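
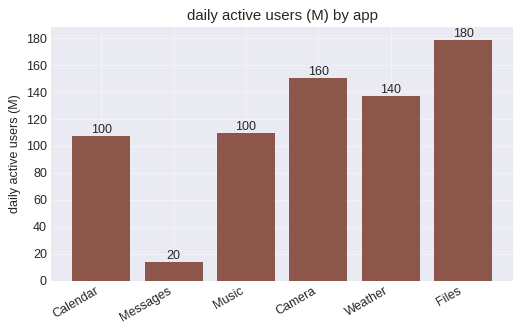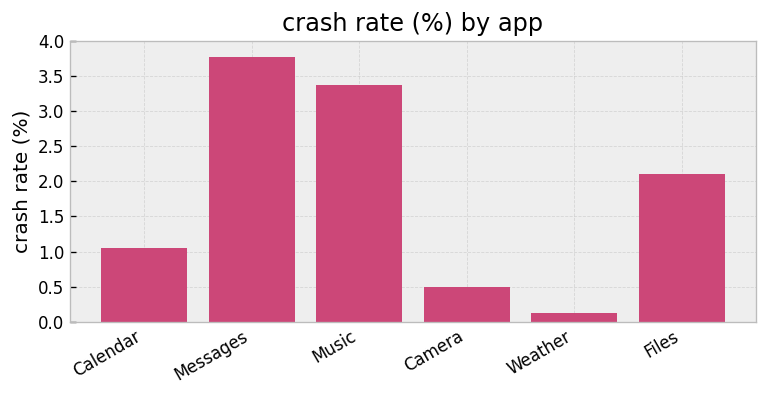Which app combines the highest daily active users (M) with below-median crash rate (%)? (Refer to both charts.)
Camera

Chart 2 median crash rate (%) ≈ 1.5; below-median apps: Calendar, Camera, Weather. Among those, Camera has the highest daily active users (M) (≈ 160).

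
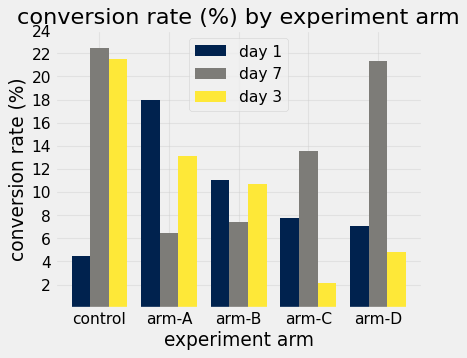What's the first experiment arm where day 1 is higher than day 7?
arm-A

control: day 1 ≈ 4 vs day 7 ≈ 22 (not yet); arm-A: day 1 ≈ 18 vs day 7 ≈ 6 (first crossover).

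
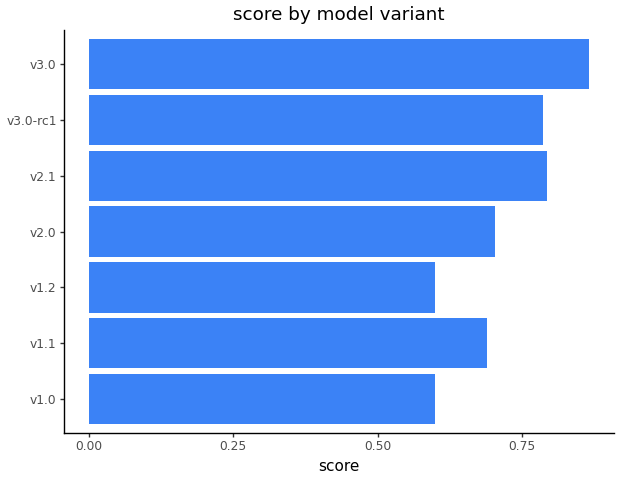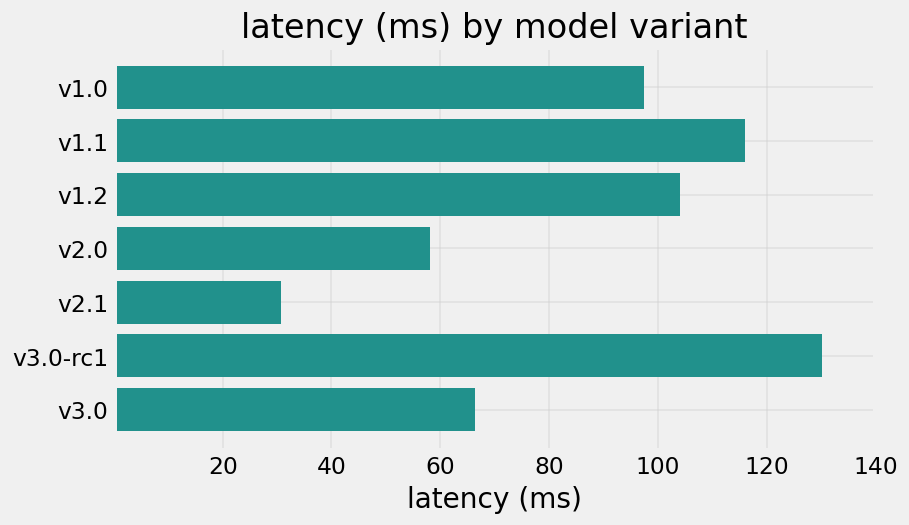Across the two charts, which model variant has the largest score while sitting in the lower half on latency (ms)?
v3.0

Chart 2 median latency (ms) ≈ 100; below-median model variants: v2.0, v2.1, v3.0. Among those, v3.0 has the highest score (≈ 0.9).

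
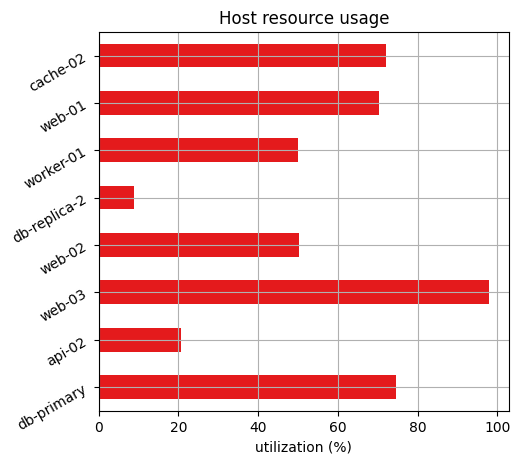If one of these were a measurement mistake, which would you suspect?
db-replica-2 ≈ 10; the rest sit between ≈ 20 and ≈ 100.

db-replica-2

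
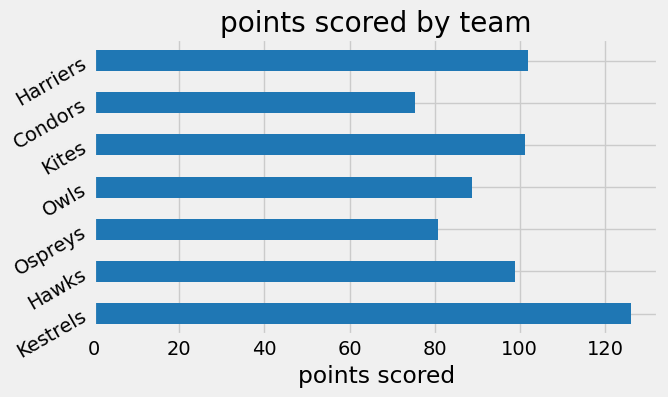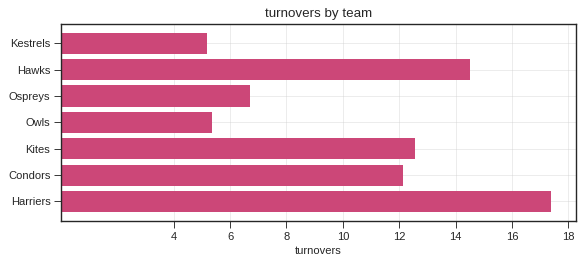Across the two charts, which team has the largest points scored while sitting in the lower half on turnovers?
Kestrels

Chart 2 median turnovers ≈ 12; below-median teams: Kestrels, Ospreys, Owls. Among those, Kestrels has the highest points scored (≈ 120).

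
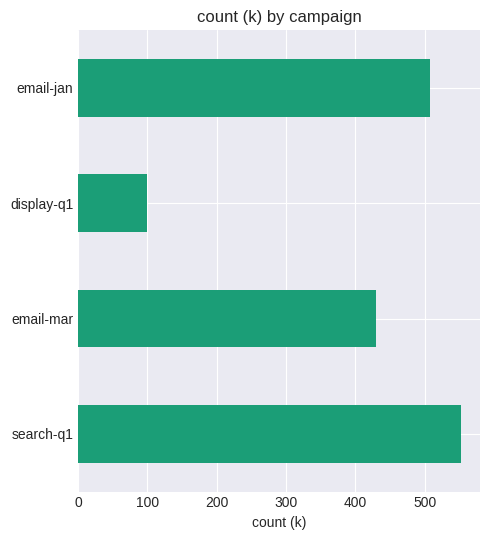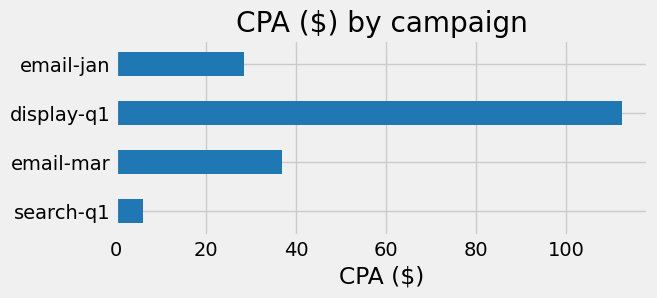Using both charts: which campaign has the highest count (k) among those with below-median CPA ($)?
Chart 2 median CPA ($) ≈ 40; below-median campaigns: search-q1, email-jan. Among those, search-q1 has the highest count (k) (≈ 600).

search-q1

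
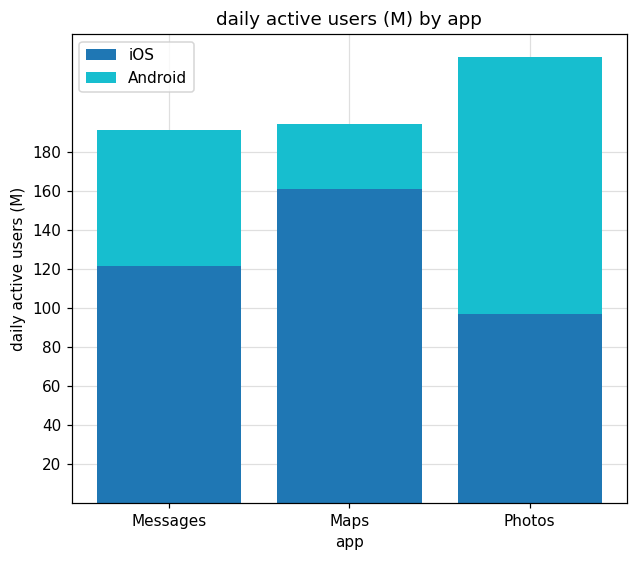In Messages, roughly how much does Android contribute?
Android top ≈ 200, bottom ≈ 120; segment ≈ 80.

≈ 80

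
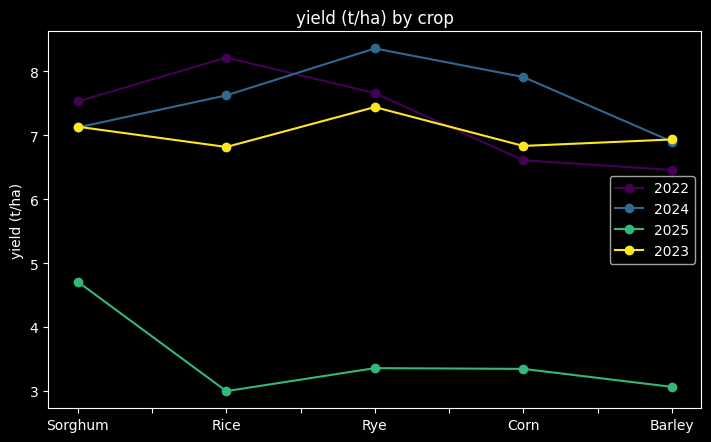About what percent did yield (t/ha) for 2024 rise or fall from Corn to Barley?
≈ -12.5%

Corn ≈ 8.0, Barley ≈ 7.0; (7.0 − 8.0) / 8.0 ≈ -12.5%.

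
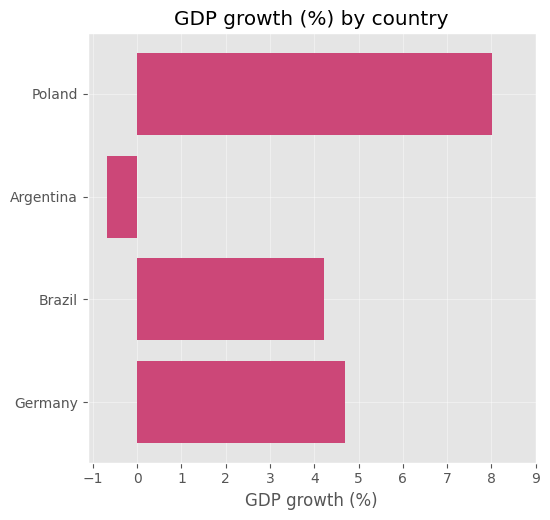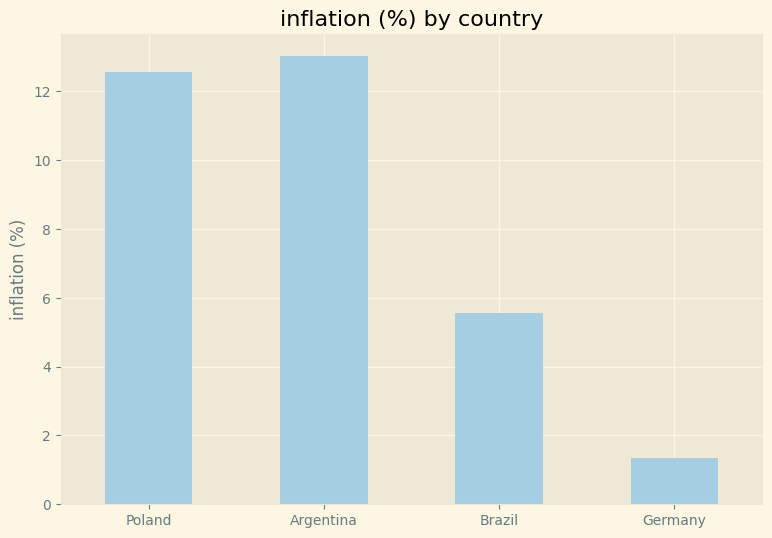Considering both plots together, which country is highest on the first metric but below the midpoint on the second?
Germany

Chart 2 median inflation (%) ≈ 10; below-median countries: Brazil, Germany. Among those, Germany has the highest GDP growth (%) (≈ 5).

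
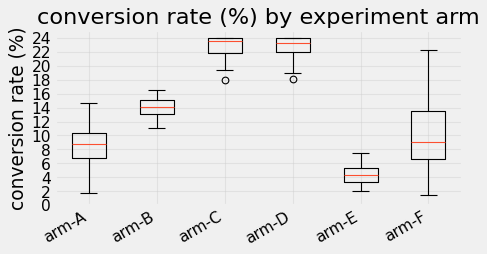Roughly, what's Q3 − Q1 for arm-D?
Q3 ≈ 24, Q1 ≈ 22; IQR ≈ 2.

≈ 2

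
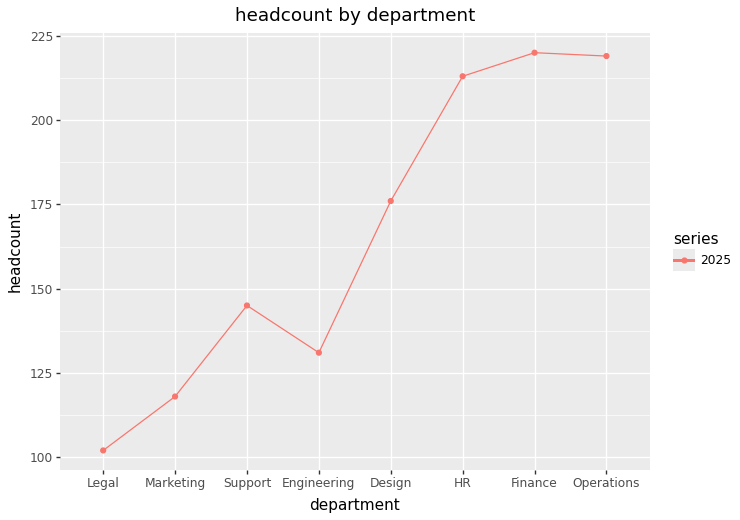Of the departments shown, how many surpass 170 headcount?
4

Above 170: Design, HR, Finance, Operations.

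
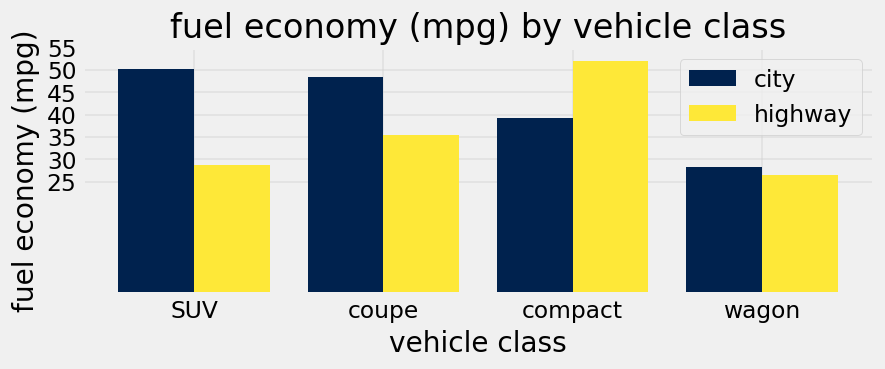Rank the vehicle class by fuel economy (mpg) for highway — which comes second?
Top 3 for highway: compact ≈ 50, coupe ≈ 35, SUV ≈ 30.

coupe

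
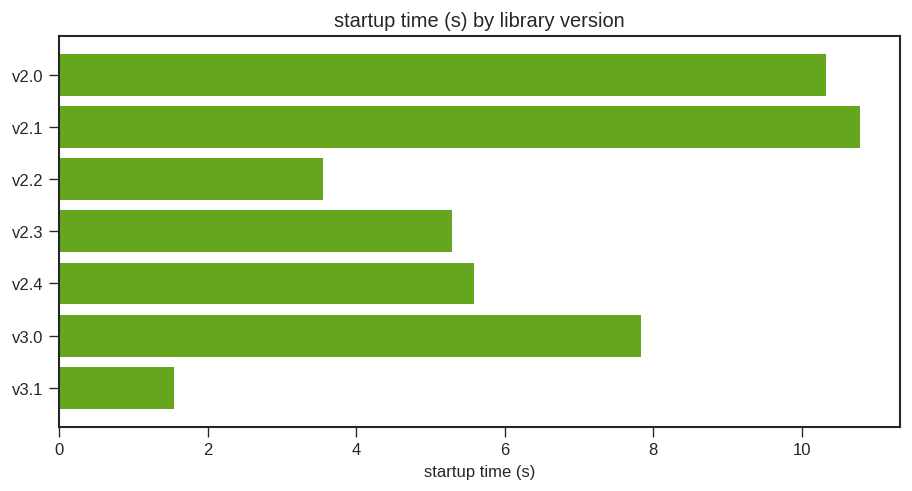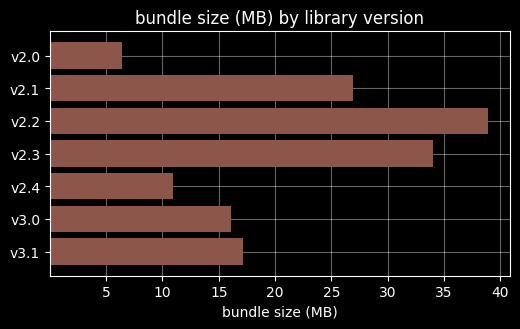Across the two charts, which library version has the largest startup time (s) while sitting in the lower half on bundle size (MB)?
Chart 2 median bundle size (MB) ≈ 15; below-median library versions: v2.0, v2.4, v3.0. Among those, v2.0 has the highest startup time (s) (≈ 10).

v2.0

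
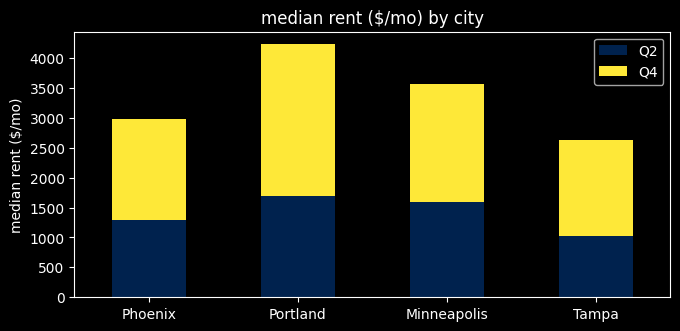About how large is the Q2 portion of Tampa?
≈ 1000

Q2 top ≈ 1000, bottom ≈ 0; segment ≈ 1000.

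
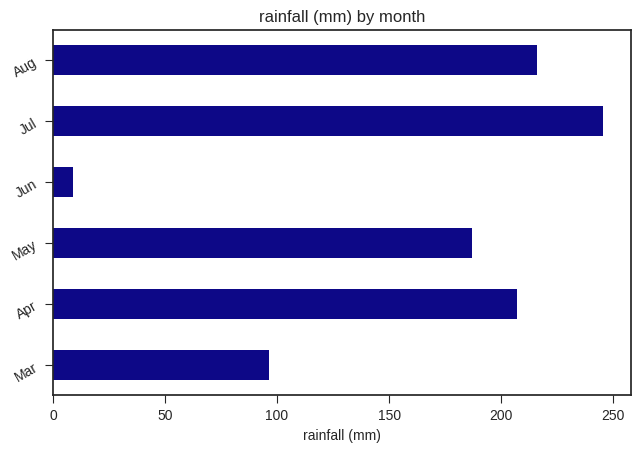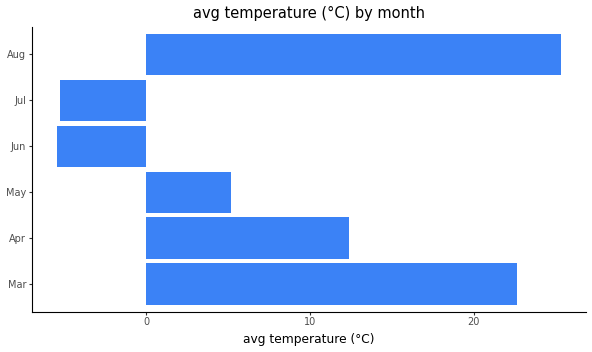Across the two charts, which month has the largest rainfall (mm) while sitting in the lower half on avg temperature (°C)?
Jul

Chart 2 median avg temperature (°C) ≈ 10; below-median months: May, Jun, Jul. Among those, Jul has the highest rainfall (mm) (≈ 250).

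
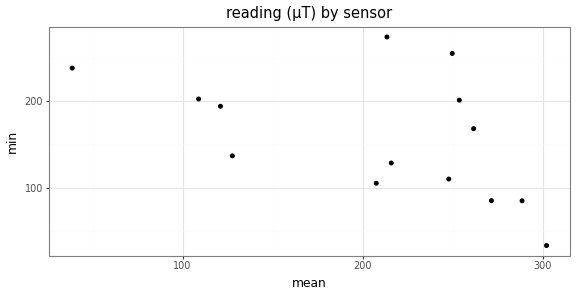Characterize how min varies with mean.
Points are negatively correlated; moderate (|r| ≈ 0.5).

negative, moderate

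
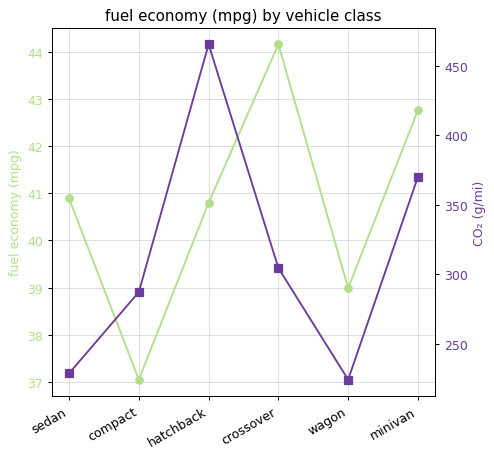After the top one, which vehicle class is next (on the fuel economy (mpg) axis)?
minivan

Top 3 (on the fuel economy (mpg) axis): crossover ≈ 44, minivan ≈ 43, sedan ≈ 41.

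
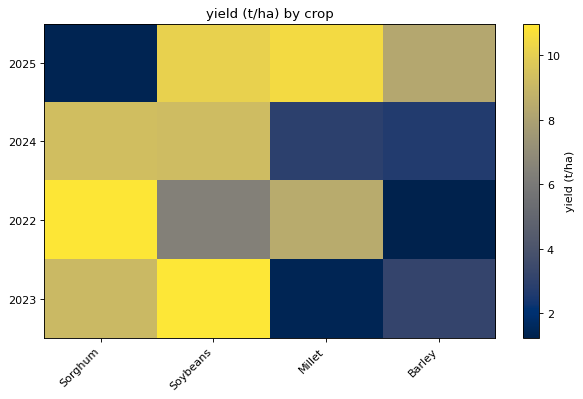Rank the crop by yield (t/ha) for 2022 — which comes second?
Top 3 for 2022: Sorghum ≈ 11, Millet ≈ 8, Soybeans ≈ 6.

Millet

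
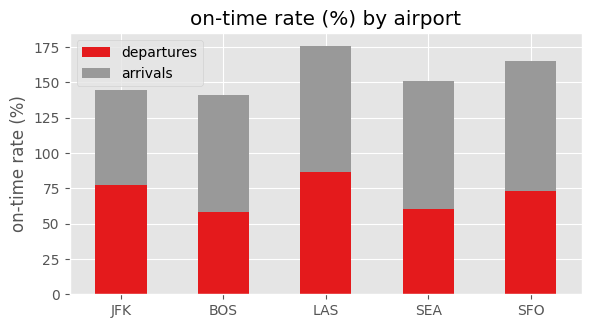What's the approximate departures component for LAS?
departures top ≈ 80, bottom ≈ 0; segment ≈ 80.

≈ 80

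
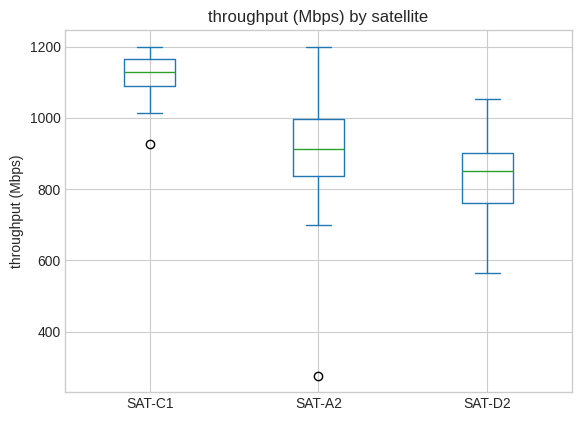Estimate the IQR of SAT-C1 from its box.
≈ 75

Q3 ≈ 1175, Q1 ≈ 1100; IQR ≈ 75.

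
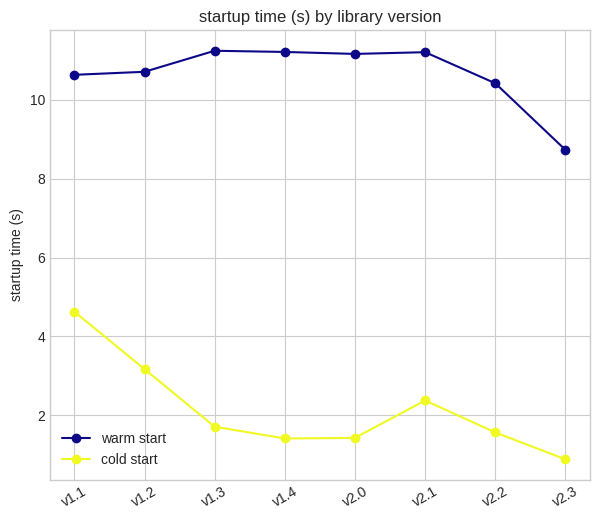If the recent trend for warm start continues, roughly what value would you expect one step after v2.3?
≈ 8

Last three: 11, 10, 9 → slope ≈ -1/step → next ≈ 8.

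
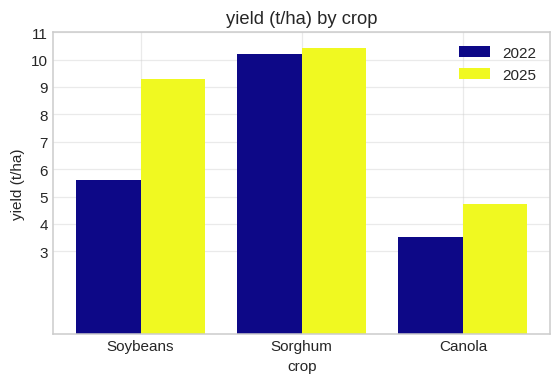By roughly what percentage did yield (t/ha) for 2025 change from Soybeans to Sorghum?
Soybeans ≈ 9, Sorghum ≈ 10; (10 − 9) / 9 ≈ +11.1%.

≈ +11.1%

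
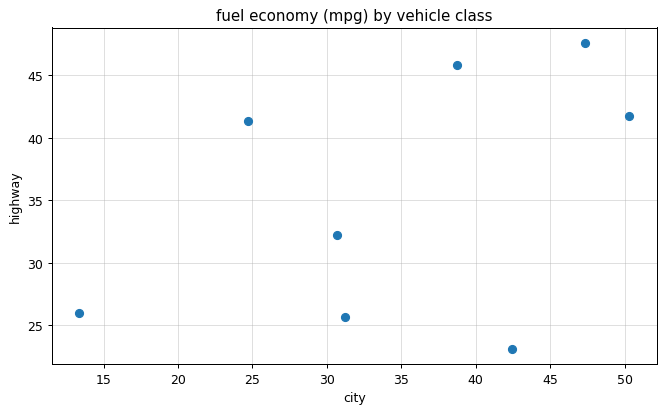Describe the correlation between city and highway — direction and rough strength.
positive, moderate

Points are positively correlated; moderate (|r| ≈ 0.5).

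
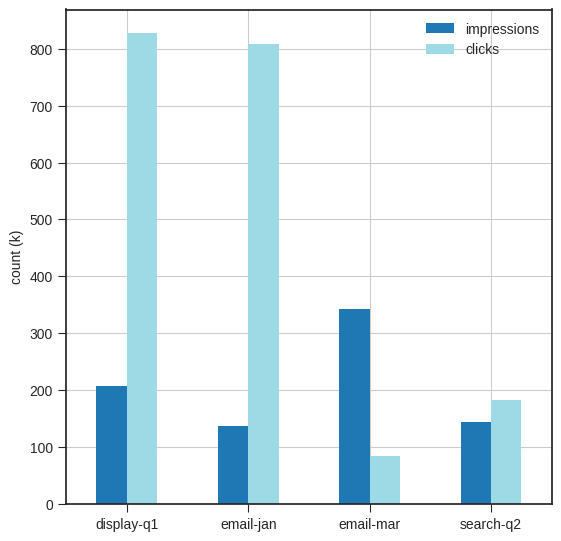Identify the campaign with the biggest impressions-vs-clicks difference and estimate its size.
email-jan, ≈ 700 k

email-jan: impressions ≈ 100, clicks ≈ 800 → gap ≈ 700. Next-largest (display-q1) is only ≈ 600.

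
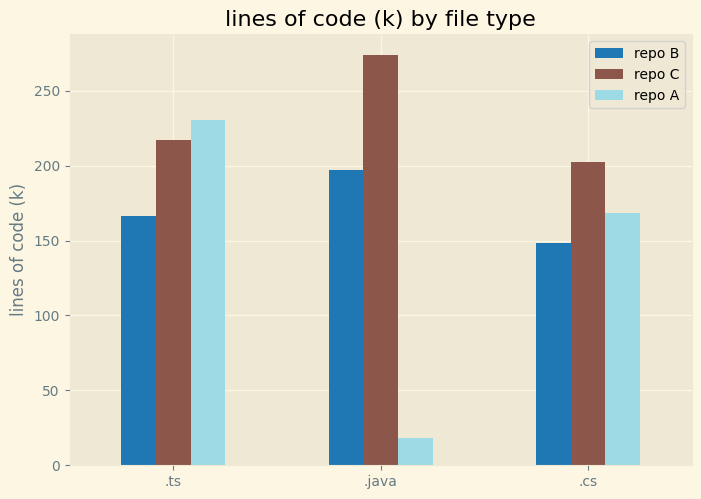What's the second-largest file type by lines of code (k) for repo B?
.ts

Top 3 for repo B: .java ≈ 200, .ts ≈ 175, .cs ≈ 150.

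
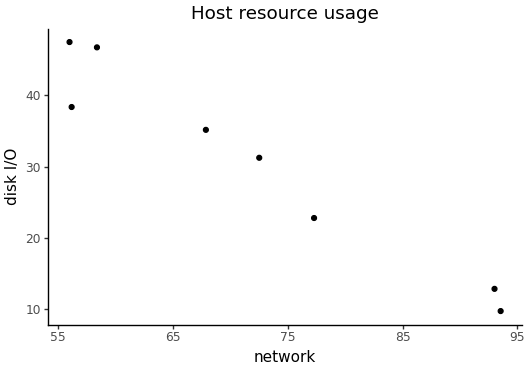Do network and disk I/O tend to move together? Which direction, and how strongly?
negative, strong

Points are negatively correlated; strong (|r| ≈ 1.0).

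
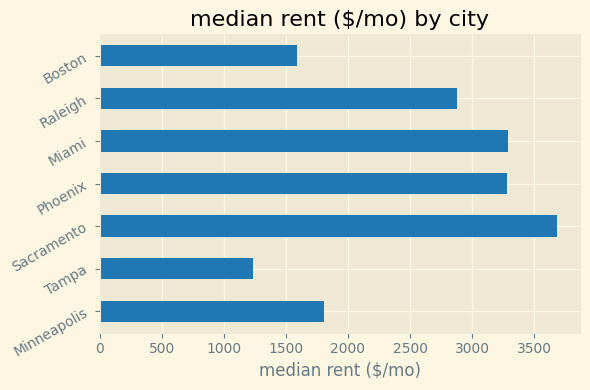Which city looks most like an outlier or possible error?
Tampa

Tampa ≈ 1000; the rest sit between ≈ 1500 and ≈ 3500.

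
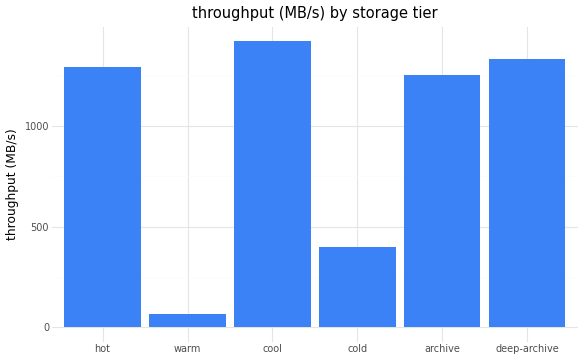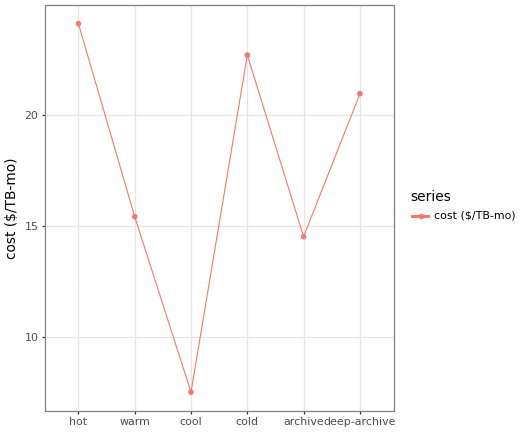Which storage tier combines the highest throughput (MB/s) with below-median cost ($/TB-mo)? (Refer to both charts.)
cool

Chart 2 median cost ($/TB-mo) ≈ 20; below-median storage tiers: warm, cool, archive. Among those, cool has the highest throughput (MB/s) (≈ 1400).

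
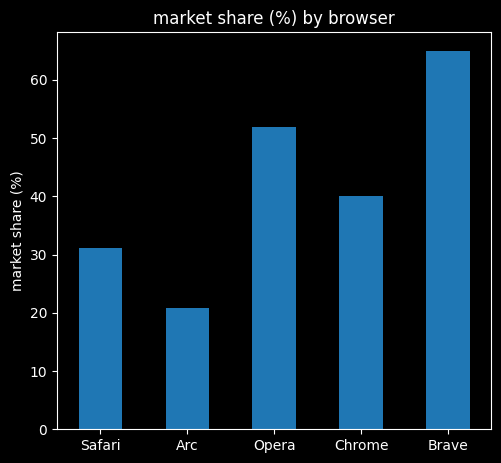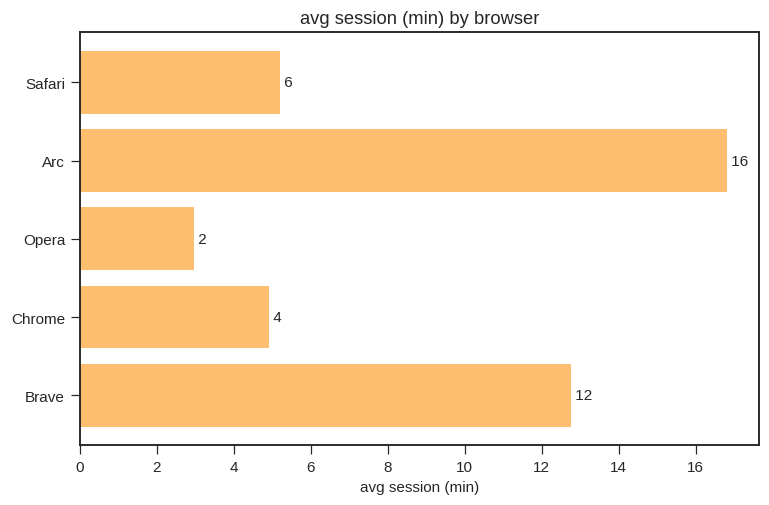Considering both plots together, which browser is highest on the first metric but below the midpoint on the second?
Chart 2 median avg session (min) ≈ 6; below-median browsers: Opera, Chrome. Among those, Opera has the highest market share (%) (≈ 50).

Opera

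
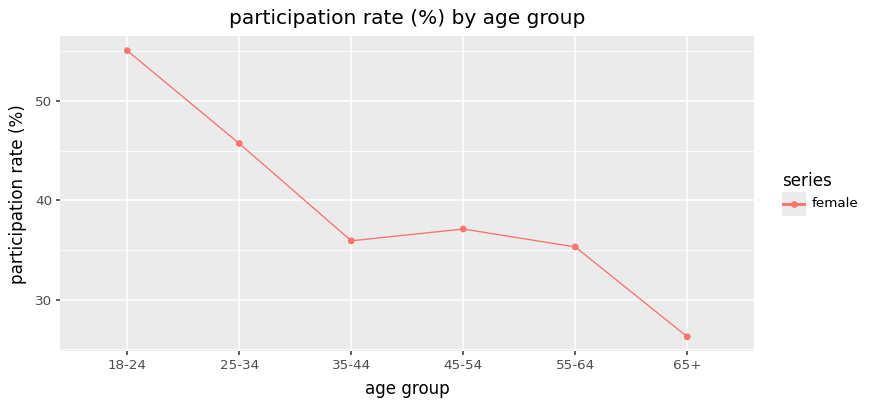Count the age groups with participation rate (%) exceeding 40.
Above 40: 18-24, 25-34.

2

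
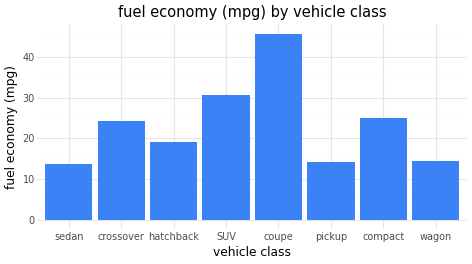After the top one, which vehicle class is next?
Top 3: coupe ≈ 45, SUV ≈ 30, compact ≈ 25.

SUV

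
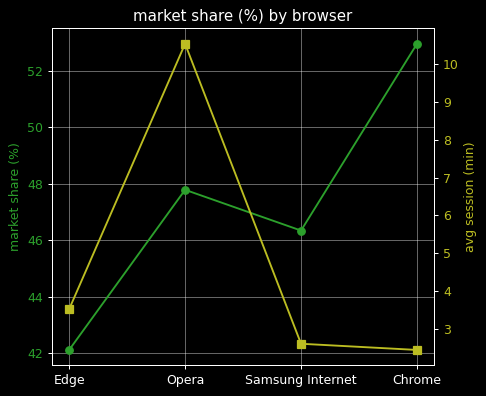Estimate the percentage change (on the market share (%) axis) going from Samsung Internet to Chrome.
≈ +15.2%

Samsung Internet ≈ 46, Chrome ≈ 53; (53 − 46) / 46 ≈ +15.2%.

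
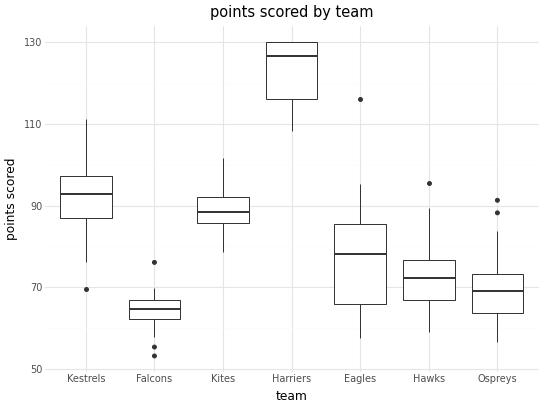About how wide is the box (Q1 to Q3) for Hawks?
≈ 10

Q3 ≈ 80, Q1 ≈ 70; IQR ≈ 10.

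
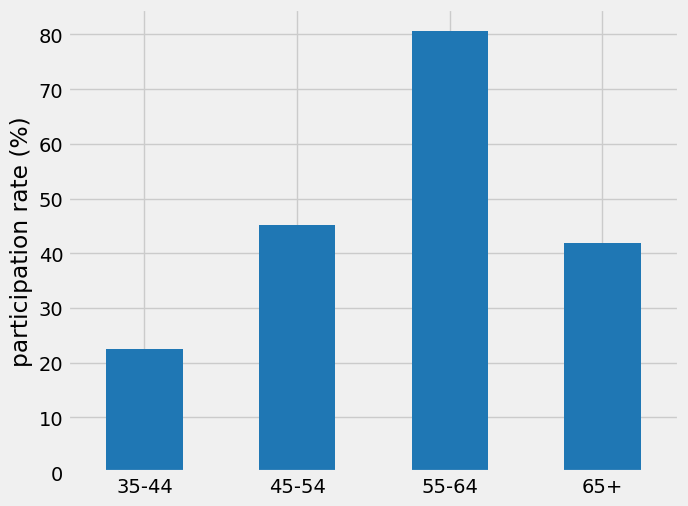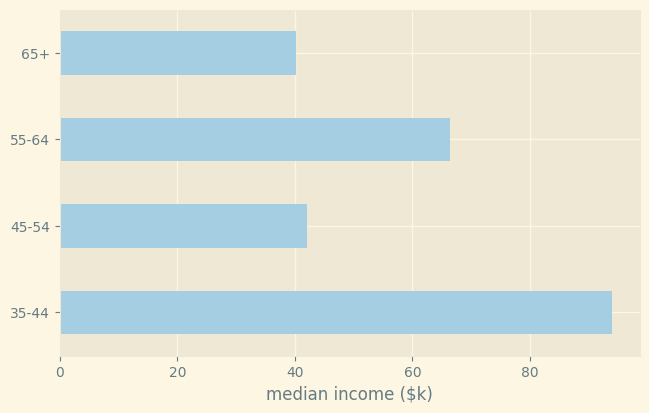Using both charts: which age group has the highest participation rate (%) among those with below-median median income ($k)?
45-54

Chart 2 median median income ($k) ≈ 50; below-median age groups: 45-54, 65+. Among those, 45-54 has the highest participation rate (%) (≈ 50).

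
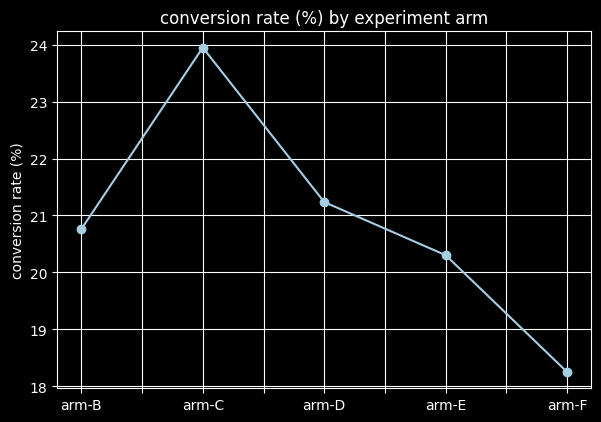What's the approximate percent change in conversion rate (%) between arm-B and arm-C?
≈ +14.3%

arm-B ≈ 21.0, arm-C ≈ 24.0; (24.0 − 21.0) / 21.0 ≈ +14.3%.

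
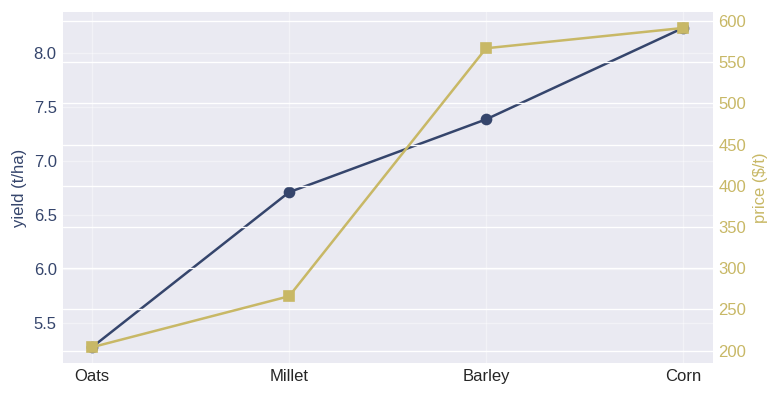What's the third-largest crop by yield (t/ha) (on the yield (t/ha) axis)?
Top 4 (on the yield (t/ha) axis): Corn ≈ 8.0, Barley ≈ 7.5, Millet ≈ 6.5, Oats ≈ 5.5.

Millet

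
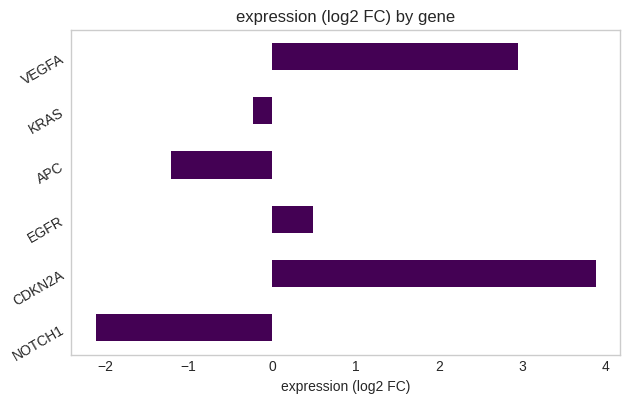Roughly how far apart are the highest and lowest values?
≈ 6.0

Max CDKN2A ≈ 4.0, min NOTCH1 ≈ -2.0; range ≈ 6.0.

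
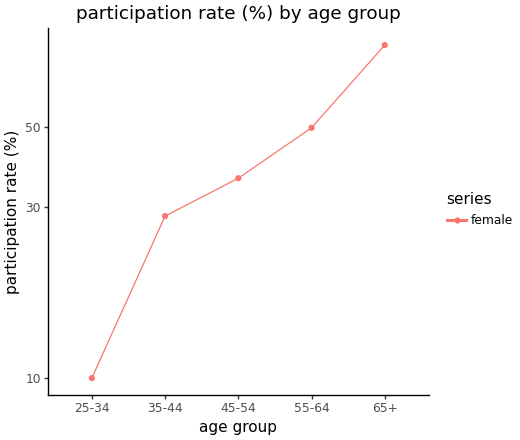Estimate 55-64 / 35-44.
≈ 1.67×

55-64 ≈ 50, 35-44 ≈ 30; 50/30 ≈ 1.67.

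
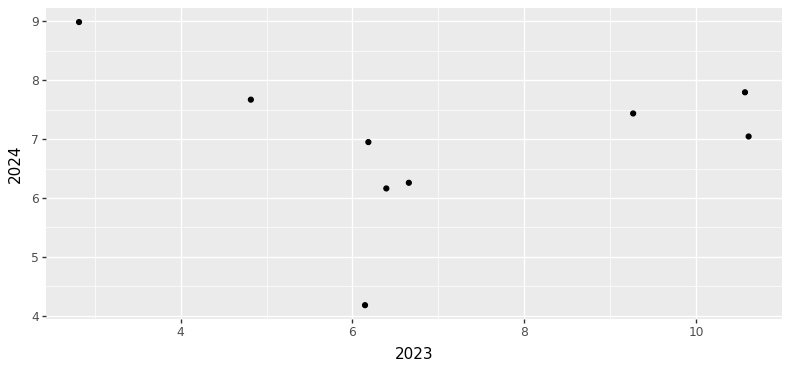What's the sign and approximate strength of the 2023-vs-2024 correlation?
Points are roughly uncorrelated; weak (|r| ≈ 0.1).

no clear correlation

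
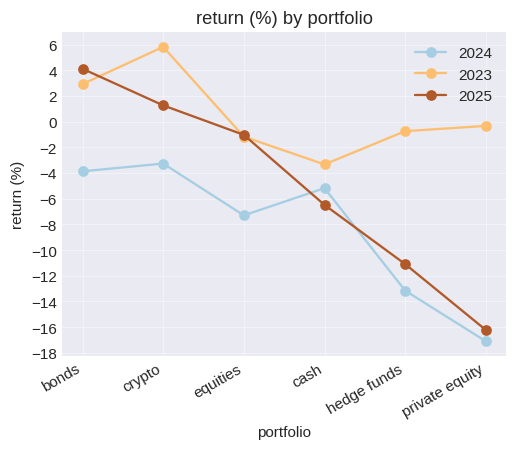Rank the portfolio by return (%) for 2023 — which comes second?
Top 3 for 2023: crypto ≈ 6, bonds ≈ 2, private equity ≈ 0.

bonds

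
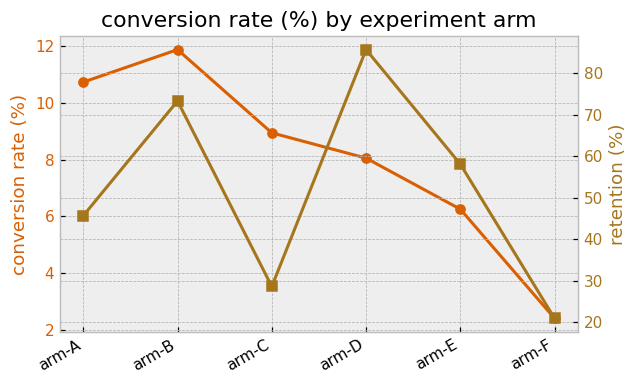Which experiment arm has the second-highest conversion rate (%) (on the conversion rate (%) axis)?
arm-A

Top 3 (on the conversion rate (%) axis): arm-B ≈ 12, arm-A ≈ 11, arm-C ≈ 9.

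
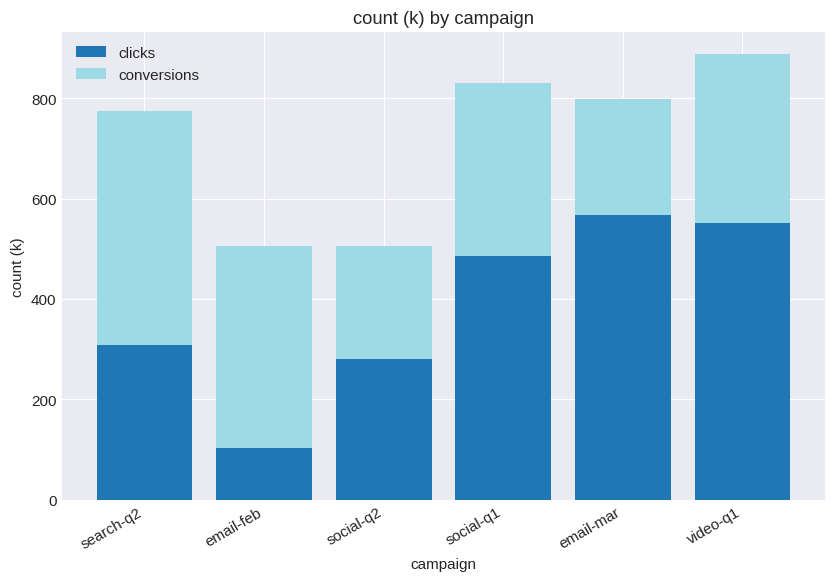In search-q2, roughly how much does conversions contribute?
≈ 500

conversions top ≈ 800, bottom ≈ 300; segment ≈ 500.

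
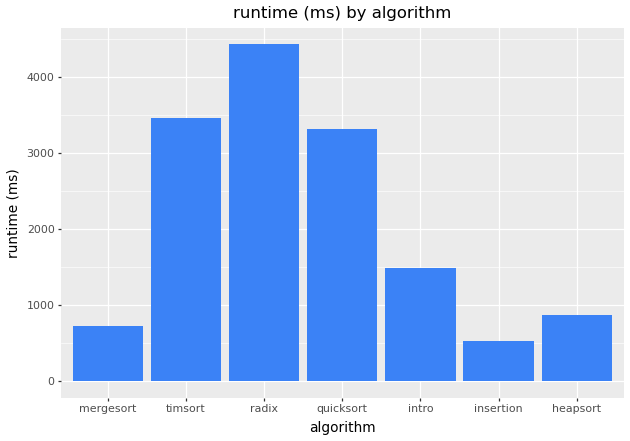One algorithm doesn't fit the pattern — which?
radix

radix ≈ 4500; the rest sit between ≈ 500 and ≈ 3500.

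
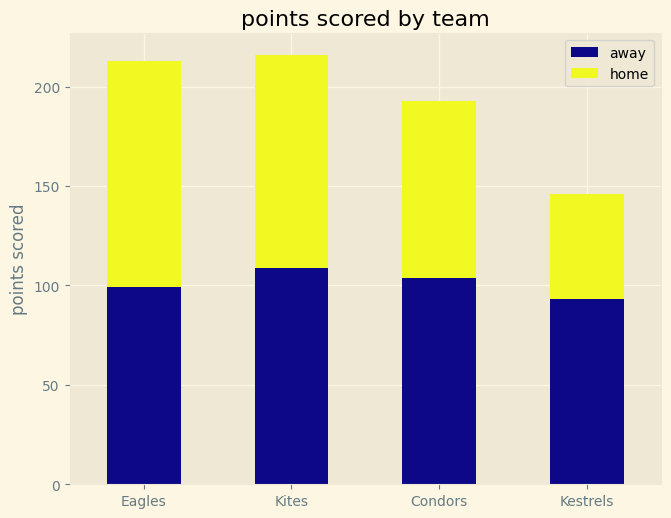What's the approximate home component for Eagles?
home top ≈ 220, bottom ≈ 100; segment ≈ 120.

≈ 120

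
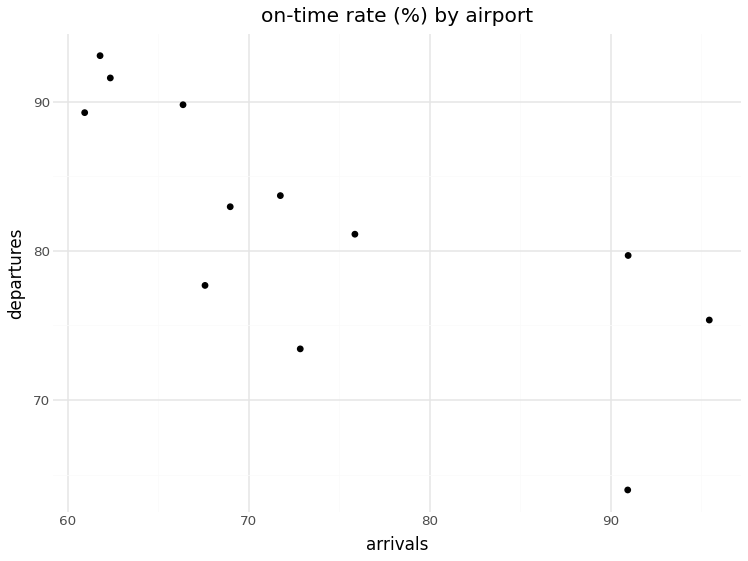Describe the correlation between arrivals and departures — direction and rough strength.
negative, strong

Points are negatively correlated; strong (|r| ≈ 0.8).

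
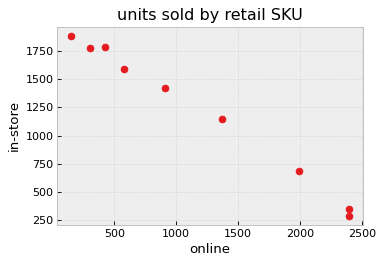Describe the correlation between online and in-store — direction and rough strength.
negative, strong

Points are negatively correlated; strong (|r| ≈ 1.0).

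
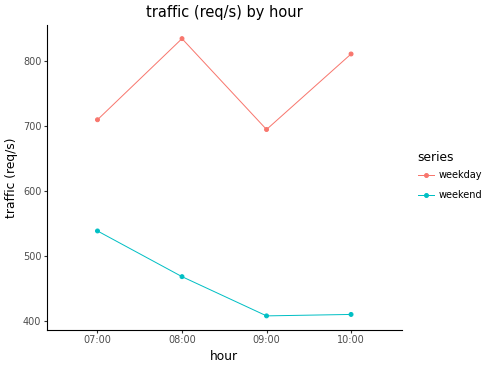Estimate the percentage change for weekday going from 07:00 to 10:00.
≈ +14.3%

07:00 ≈ 700, 10:00 ≈ 800; (800 − 700) / 700 ≈ +14.3%.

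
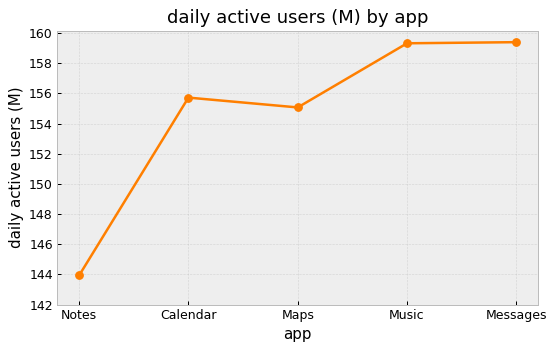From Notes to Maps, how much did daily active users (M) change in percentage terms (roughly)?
Notes ≈ 144, Maps ≈ 156; (156 − 144) / 144 ≈ +8.3%.

≈ +8.3%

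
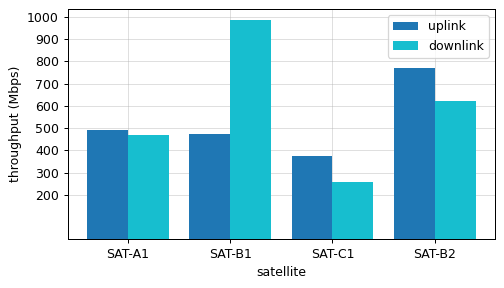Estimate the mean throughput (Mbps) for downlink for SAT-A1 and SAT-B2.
≈ 550

(500 + 600) / 2 ≈ 550.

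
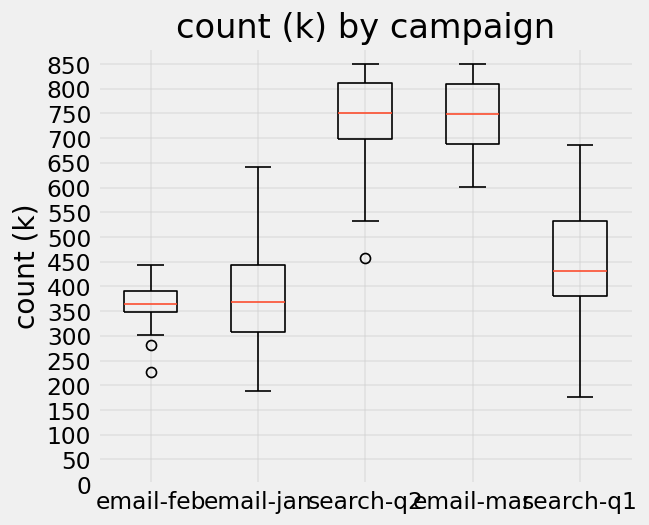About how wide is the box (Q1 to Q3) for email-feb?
≈ 50

Q3 ≈ 400, Q1 ≈ 350; IQR ≈ 50.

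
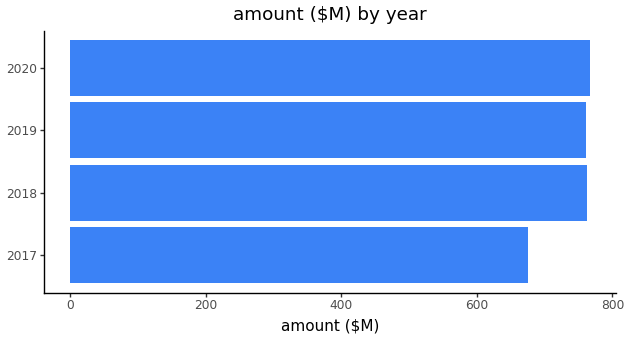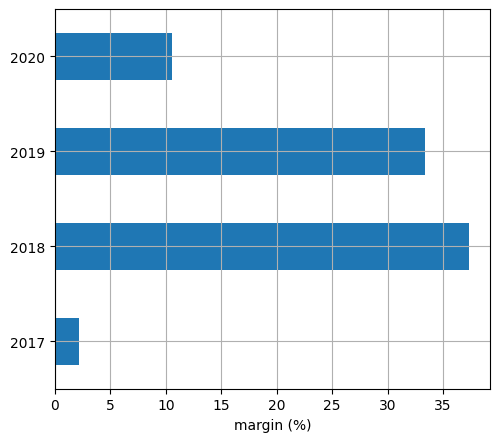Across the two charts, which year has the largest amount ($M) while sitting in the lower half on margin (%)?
2020

Chart 2 median margin (%) ≈ 20; below-median years: 2017, 2020. Among those, 2020 has the highest amount ($M) (≈ 800).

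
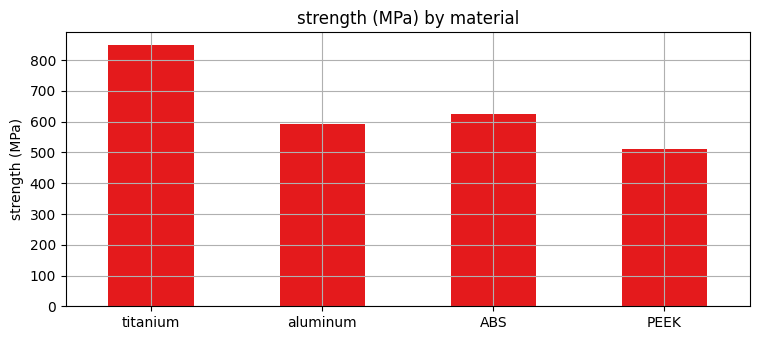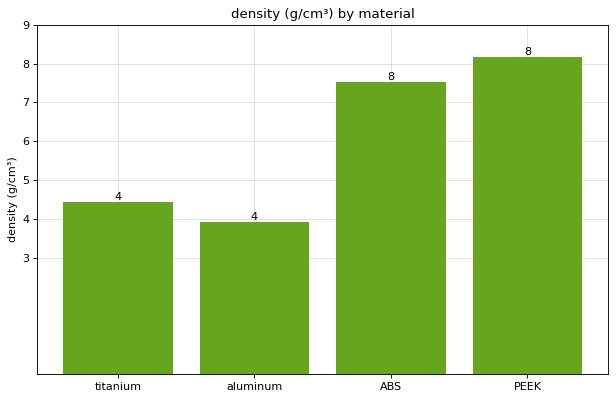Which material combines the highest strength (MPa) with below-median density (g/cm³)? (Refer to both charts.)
titanium

Chart 2 median density (g/cm³) ≈ 6; below-median materials: titanium, aluminum. Among those, titanium has the highest strength (MPa) (≈ 800).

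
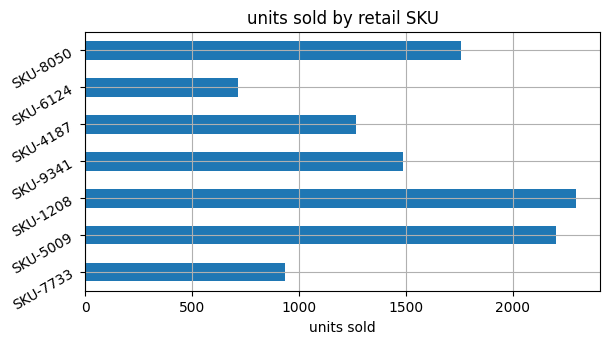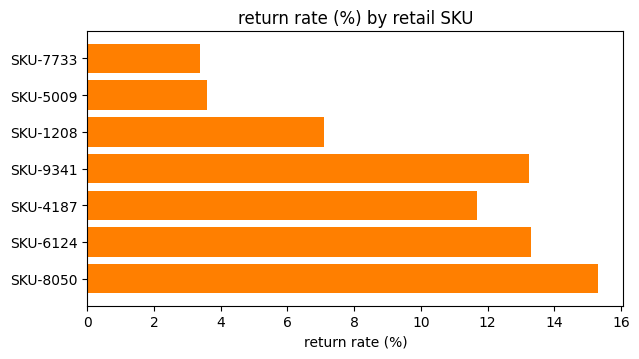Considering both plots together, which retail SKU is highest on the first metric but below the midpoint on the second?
SKU-1208

Chart 2 median return rate (%) ≈ 12; below-median retail SKUs: SKU-7733, SKU-5009, SKU-1208. Among those, SKU-1208 has the highest units sold (≈ 2500).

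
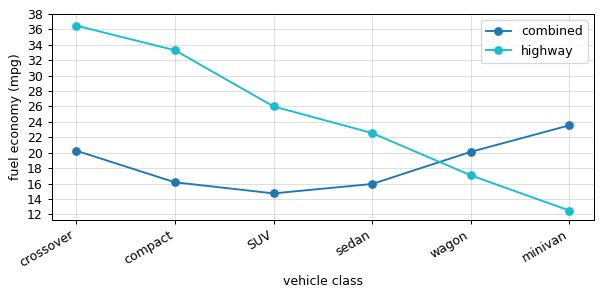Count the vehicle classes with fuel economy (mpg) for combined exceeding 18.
Above 18: crossover, wagon, minivan.

3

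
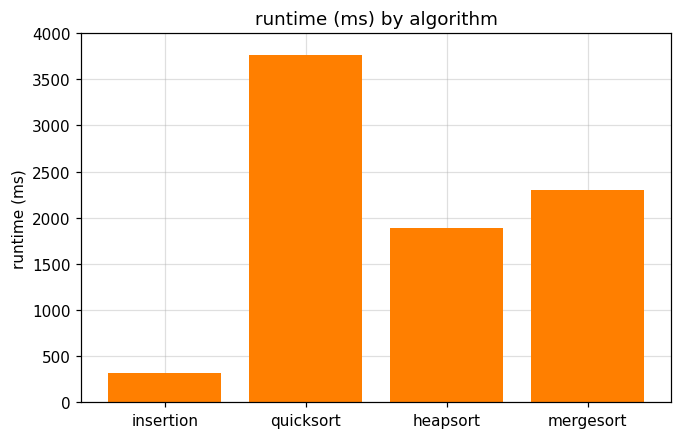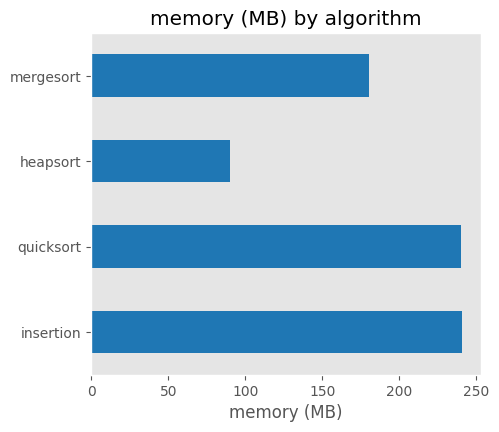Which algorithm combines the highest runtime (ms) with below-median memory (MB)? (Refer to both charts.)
Chart 2 median memory (MB) ≈ 200; below-median algorithms: heapsort, mergesort. Among those, mergesort has the highest runtime (ms) (≈ 2500).

mergesort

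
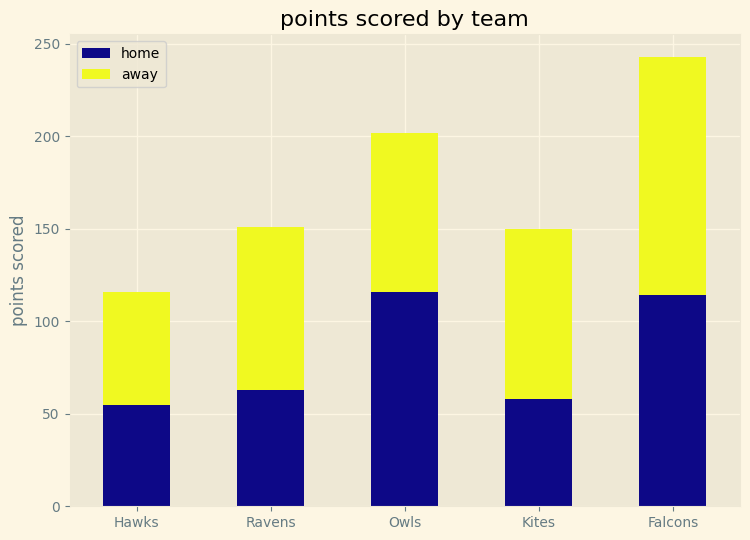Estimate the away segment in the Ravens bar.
away top ≈ 150, bottom ≈ 75; segment ≈ 75.

≈ 75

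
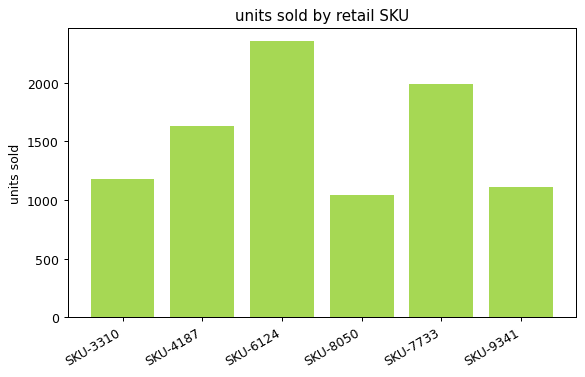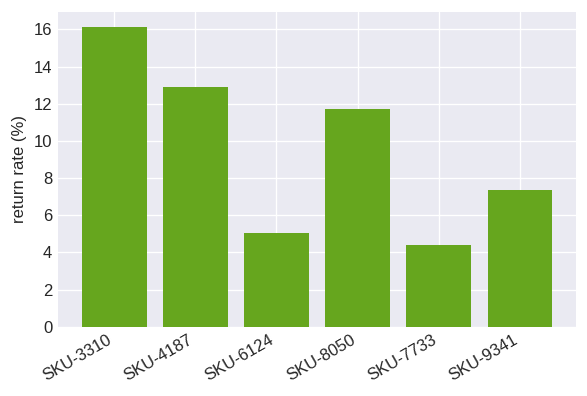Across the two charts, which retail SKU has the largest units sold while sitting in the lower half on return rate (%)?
SKU-6124

Chart 2 median return rate (%) ≈ 10; below-median retail SKUs: SKU-6124, SKU-7733, SKU-9341. Among those, SKU-6124 has the highest units sold (≈ 2500).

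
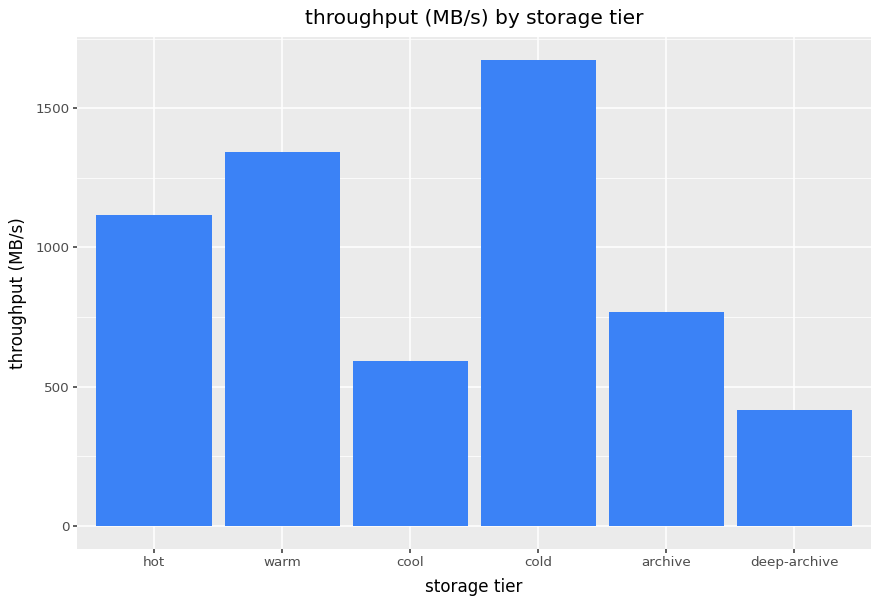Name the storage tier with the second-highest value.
Top 3: cold ≈ 1600, warm ≈ 1400, hot ≈ 1200.

warm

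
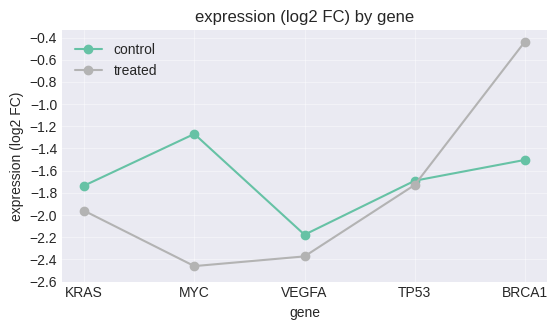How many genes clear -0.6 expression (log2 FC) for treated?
1

Above -0.6: BRCA1.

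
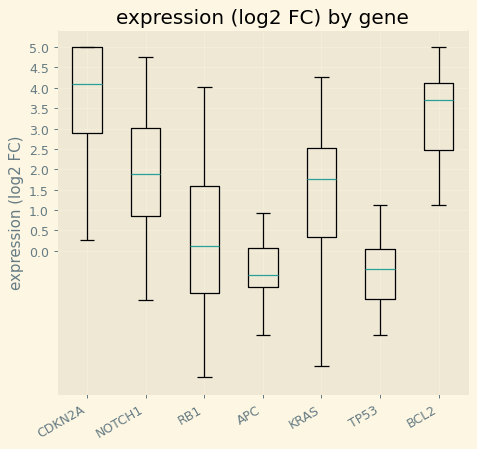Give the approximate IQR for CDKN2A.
Q3 ≈ 5.0, Q1 ≈ 3.0; IQR ≈ 2.0.

≈ 2.0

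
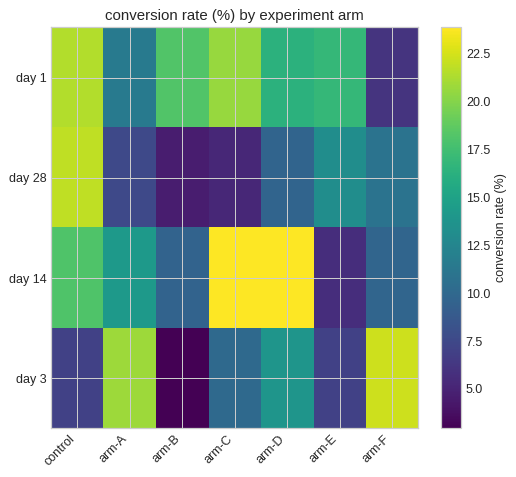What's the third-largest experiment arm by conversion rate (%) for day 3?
Top 4 for day 3: arm-F ≈ 22, arm-A ≈ 20, arm-D ≈ 14, arm-C ≈ 10.

arm-D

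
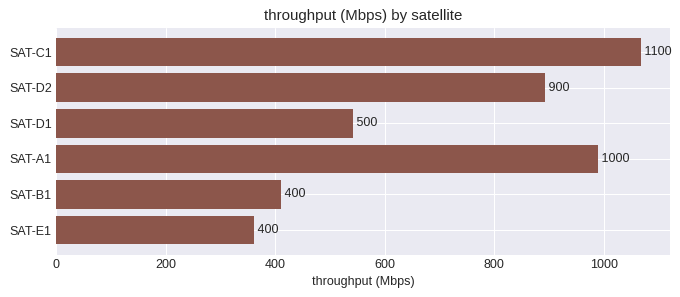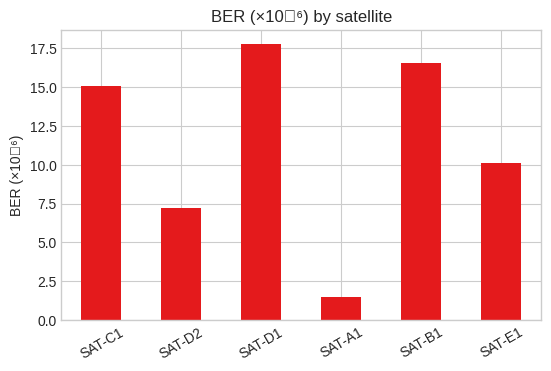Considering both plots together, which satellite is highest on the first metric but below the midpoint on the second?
Chart 2 median BER (×10⁻⁶) ≈ 12; below-median satellites: SAT-D2, SAT-A1, SAT-E1. Among those, SAT-A1 has the highest throughput (Mbps) (≈ 1000).

SAT-A1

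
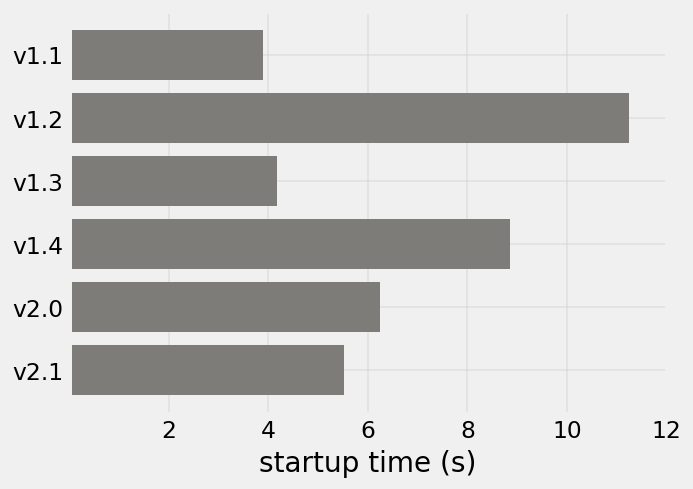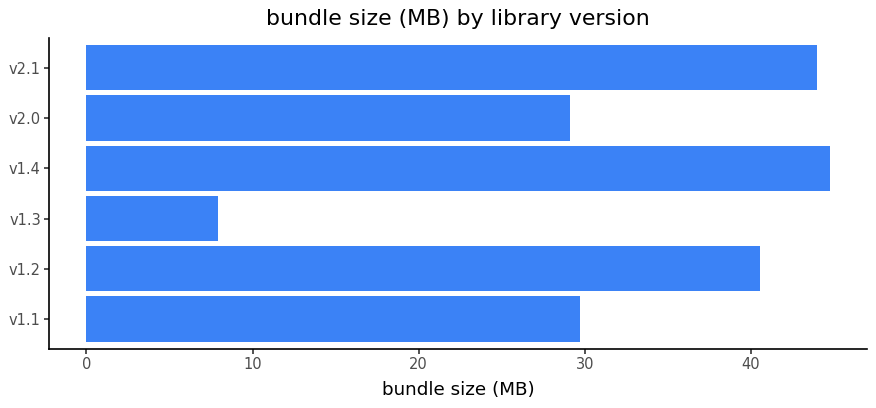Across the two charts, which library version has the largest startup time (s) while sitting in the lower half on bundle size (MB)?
Chart 2 median bundle size (MB) ≈ 35; below-median library versions: v1.1, v1.3, v2.0. Among those, v2.0 has the highest startup time (s) (≈ 6).

v2.0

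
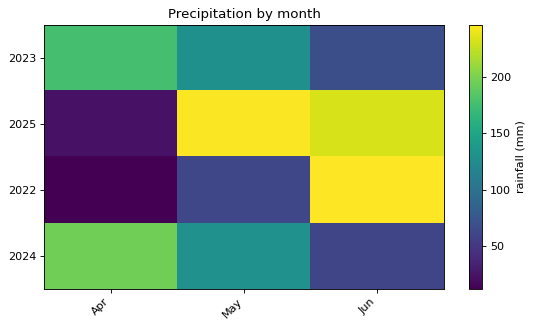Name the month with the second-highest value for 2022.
Top 3 for 2022: Jun ≈ 240, May ≈ 60, Apr ≈ 20.

May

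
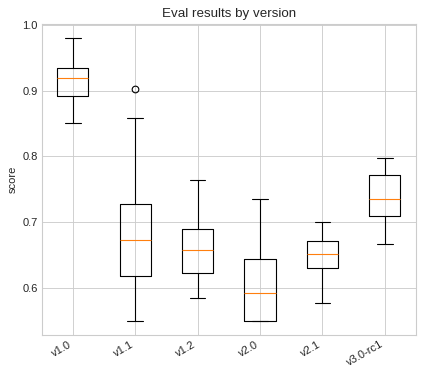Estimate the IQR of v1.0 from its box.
Q3 ≈ 0.95, Q1 ≈ 0.90; IQR ≈ 0.05.

≈ 0.05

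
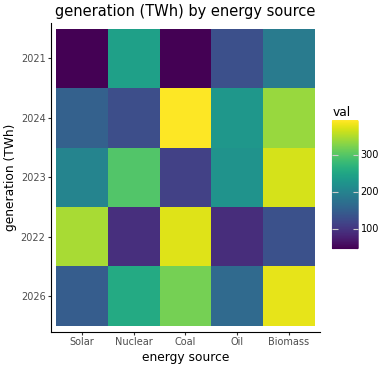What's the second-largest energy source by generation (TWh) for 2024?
Biomass

Top 3 for 2024: Coal ≈ 400, Biomass ≈ 350, Oil ≈ 250.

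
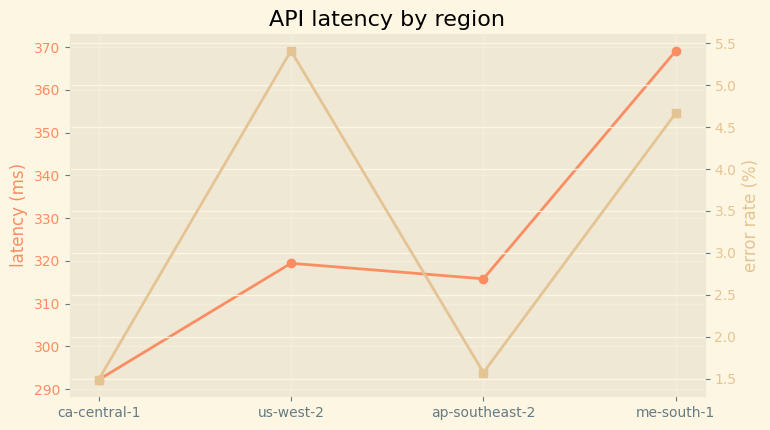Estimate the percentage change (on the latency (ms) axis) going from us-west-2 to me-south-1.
us-west-2 ≈ 320, me-south-1 ≈ 370; (370 − 320) / 320 ≈ +15.6%.

≈ +15.6%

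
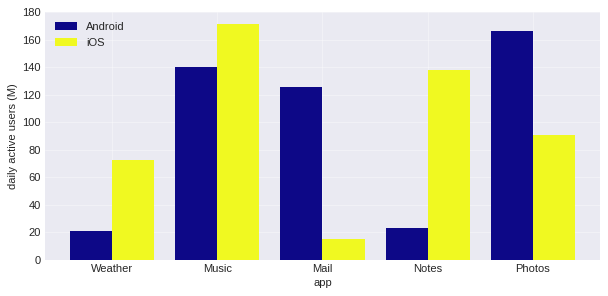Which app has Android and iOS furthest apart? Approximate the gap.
Notes: Android ≈ 20, iOS ≈ 140 → gap ≈ 120. Next-largest (Mail) is only ≈ 100.

Notes, ≈ 120 M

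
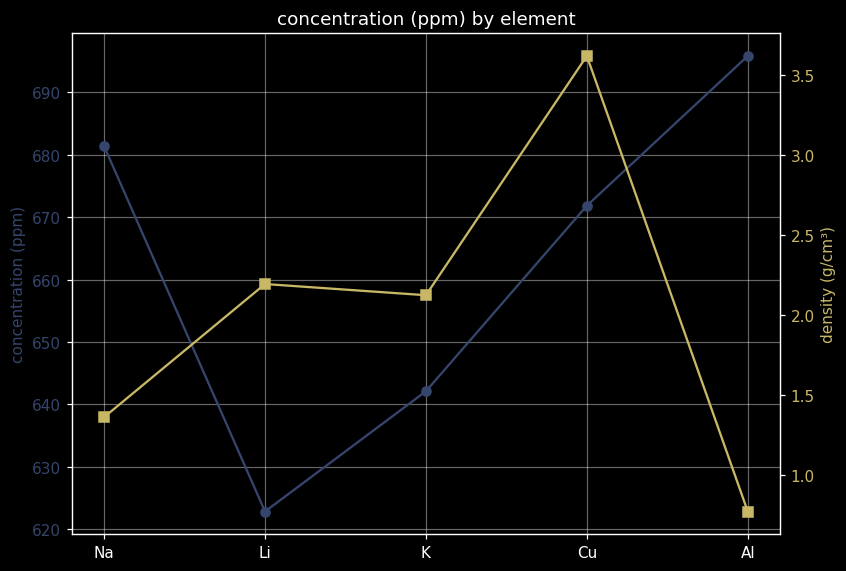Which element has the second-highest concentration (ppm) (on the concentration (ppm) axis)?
Top 3 (on the concentration (ppm) axis): Al ≈ 700, Na ≈ 680, Cu ≈ 670.

Na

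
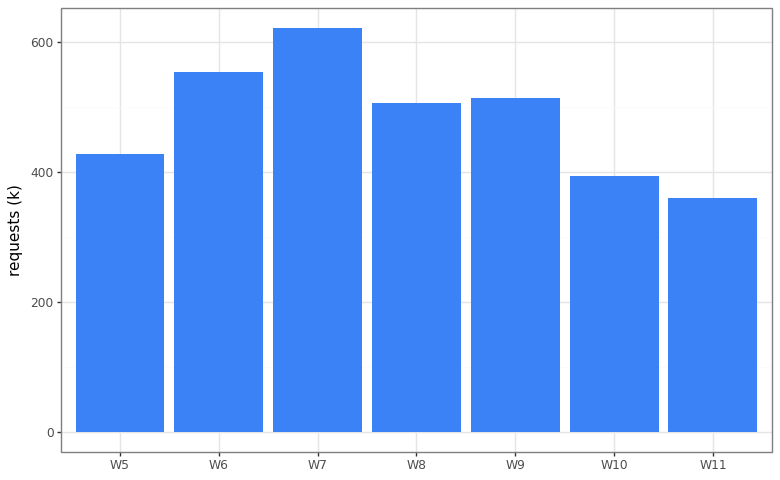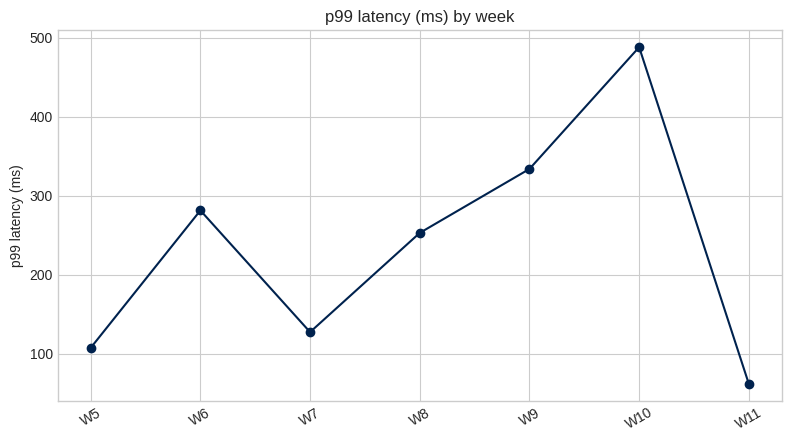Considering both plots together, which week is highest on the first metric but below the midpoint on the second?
Chart 2 median p99 latency (ms) ≈ 250; below-median weeks: W5, W7, W11. Among those, W7 has the highest requests (k) (≈ 600).

W7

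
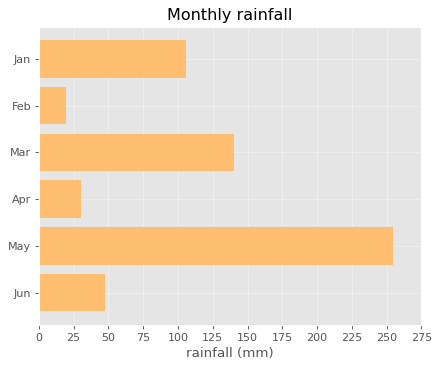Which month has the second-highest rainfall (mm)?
Top 3: May ≈ 250, Mar ≈ 150, Jan ≈ 100.

Mar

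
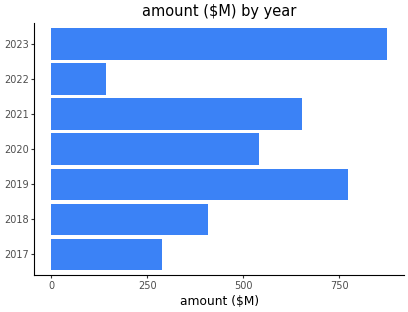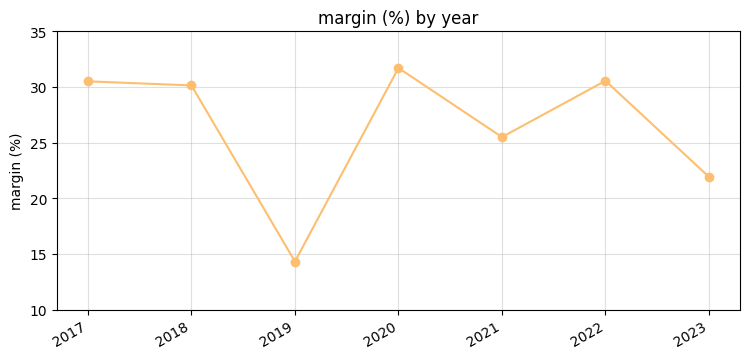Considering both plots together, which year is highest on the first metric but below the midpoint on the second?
Chart 2 median margin (%) ≈ 30; below-median years: 2019, 2021, 2023. Among those, 2023 has the highest amount ($M) (≈ 900).

2023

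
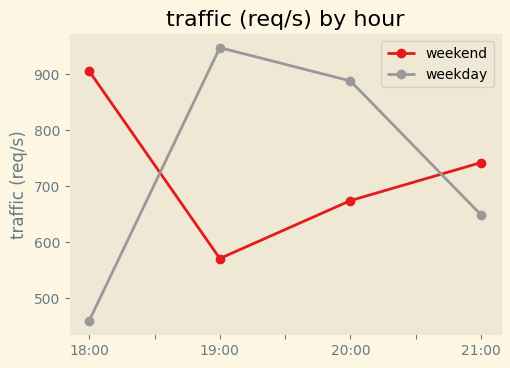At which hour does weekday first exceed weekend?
19:00

18:00: weekday ≈ 450 vs weekend ≈ 900 (not yet); 19:00: weekday ≈ 950 vs weekend ≈ 550 (first crossover).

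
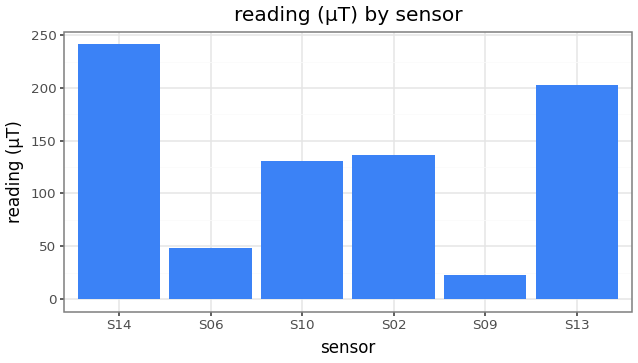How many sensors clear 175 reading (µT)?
2

Above 175: S14, S13.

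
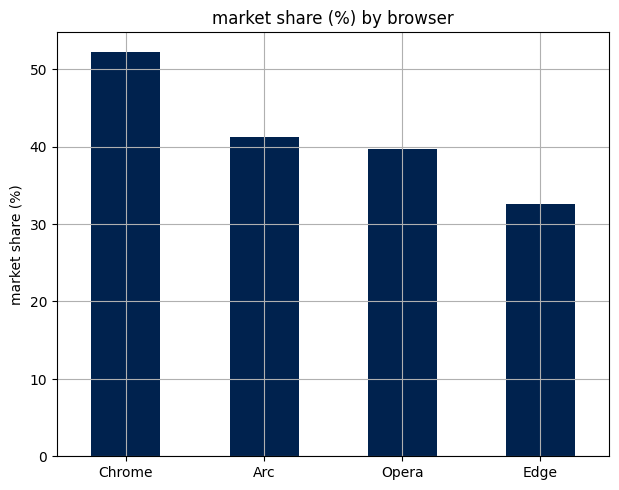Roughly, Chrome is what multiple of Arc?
Chrome ≈ 50, Arc ≈ 40; 50/40 ≈ 1.25.

≈ 1.25×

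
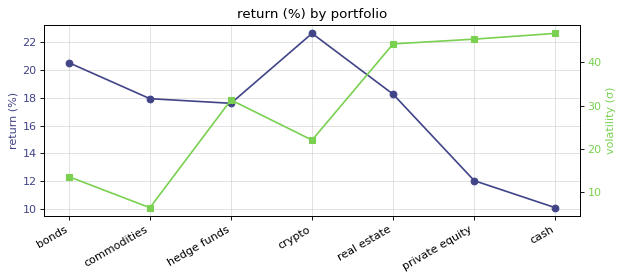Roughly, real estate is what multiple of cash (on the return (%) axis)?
≈ 1.8×

real estate ≈ 18, cash ≈ 10; 18/10 ≈ 1.8.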